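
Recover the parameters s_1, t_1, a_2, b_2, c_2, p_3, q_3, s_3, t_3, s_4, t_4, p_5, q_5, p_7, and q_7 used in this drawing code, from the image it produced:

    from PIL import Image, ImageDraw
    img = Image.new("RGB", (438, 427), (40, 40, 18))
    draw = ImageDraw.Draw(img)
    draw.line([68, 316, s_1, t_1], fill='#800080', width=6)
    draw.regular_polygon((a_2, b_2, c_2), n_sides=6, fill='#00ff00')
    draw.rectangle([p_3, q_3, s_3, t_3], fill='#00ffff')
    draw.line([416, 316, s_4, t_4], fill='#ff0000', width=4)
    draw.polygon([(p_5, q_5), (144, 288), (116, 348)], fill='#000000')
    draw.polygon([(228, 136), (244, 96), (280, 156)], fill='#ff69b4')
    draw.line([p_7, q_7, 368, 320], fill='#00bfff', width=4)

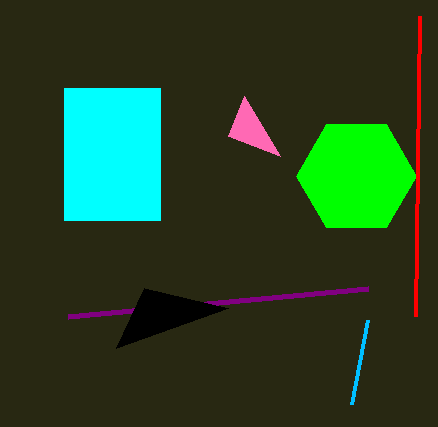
s_1 = 368, t_1 = 288, a_2 = 356, b_2 = 176, c_2 = 60, p_3 = 64, q_3 = 88, s_3 = 160, t_3 = 220, s_4 = 420, t_4 = 16, p_5 = 228, q_5 = 308, p_7 = 352, q_7 = 404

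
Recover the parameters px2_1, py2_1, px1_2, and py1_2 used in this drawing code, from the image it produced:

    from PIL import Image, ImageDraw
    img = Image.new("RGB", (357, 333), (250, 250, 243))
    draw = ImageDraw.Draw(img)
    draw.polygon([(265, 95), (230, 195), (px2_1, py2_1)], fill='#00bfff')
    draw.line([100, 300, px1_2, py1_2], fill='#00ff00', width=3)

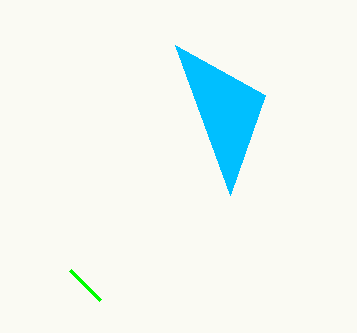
px2_1 = 175
py2_1 = 45
px1_2 = 70
py1_2 = 270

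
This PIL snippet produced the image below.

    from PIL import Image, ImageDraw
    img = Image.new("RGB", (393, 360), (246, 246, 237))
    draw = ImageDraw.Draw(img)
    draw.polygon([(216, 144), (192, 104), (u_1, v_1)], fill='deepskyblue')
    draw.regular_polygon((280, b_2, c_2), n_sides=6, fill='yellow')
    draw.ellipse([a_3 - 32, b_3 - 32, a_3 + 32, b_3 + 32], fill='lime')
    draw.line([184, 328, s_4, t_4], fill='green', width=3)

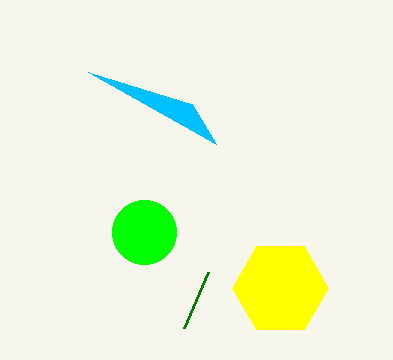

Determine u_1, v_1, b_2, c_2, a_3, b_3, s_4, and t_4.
u_1 = 88; v_1 = 72; b_2 = 288; c_2 = 48; a_3 = 144; b_3 = 232; s_4 = 208; t_4 = 272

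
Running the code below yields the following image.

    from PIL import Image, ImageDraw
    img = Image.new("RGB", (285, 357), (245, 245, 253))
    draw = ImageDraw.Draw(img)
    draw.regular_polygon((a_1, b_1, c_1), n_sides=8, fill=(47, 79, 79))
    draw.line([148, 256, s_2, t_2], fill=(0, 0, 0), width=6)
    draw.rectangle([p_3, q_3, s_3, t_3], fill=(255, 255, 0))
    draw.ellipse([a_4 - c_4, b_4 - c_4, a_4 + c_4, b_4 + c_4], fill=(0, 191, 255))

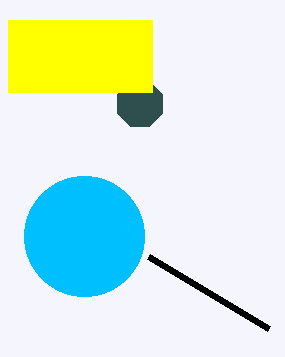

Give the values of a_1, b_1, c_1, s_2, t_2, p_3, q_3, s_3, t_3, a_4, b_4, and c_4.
a_1 = 140
b_1 = 104
c_1 = 24
s_2 = 268
t_2 = 328
p_3 = 8
q_3 = 20
s_3 = 152
t_3 = 92
a_4 = 84
b_4 = 236
c_4 = 60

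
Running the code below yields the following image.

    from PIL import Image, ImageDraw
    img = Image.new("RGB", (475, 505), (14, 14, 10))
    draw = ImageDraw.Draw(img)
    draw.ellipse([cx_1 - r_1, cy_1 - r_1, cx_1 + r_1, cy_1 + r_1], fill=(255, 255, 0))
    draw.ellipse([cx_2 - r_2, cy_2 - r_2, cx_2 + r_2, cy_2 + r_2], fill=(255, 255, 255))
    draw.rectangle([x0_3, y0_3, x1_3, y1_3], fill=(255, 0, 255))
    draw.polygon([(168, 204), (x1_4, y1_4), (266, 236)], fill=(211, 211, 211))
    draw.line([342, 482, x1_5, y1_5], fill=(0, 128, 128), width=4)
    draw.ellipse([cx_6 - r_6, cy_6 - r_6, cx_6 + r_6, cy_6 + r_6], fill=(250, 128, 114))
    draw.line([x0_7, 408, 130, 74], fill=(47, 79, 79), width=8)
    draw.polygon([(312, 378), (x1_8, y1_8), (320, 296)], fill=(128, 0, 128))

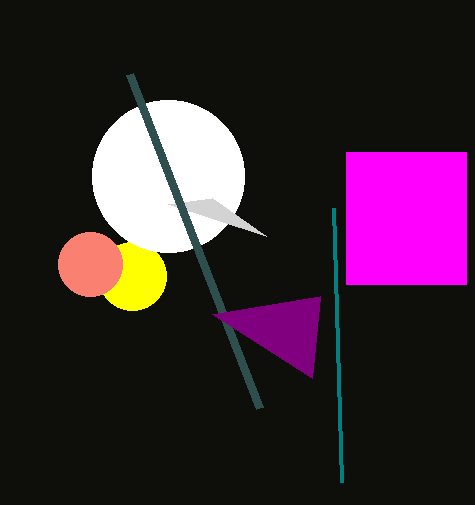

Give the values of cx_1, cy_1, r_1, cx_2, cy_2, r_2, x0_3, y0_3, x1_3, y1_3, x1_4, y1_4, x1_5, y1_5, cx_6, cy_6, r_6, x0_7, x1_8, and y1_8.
cx_1 = 132; cy_1 = 276; r_1 = 34; cx_2 = 168; cy_2 = 176; r_2 = 76; x0_3 = 346; y0_3 = 152; x1_3 = 466; y1_3 = 284; x1_4 = 212; y1_4 = 198; x1_5 = 334; y1_5 = 208; cx_6 = 90; cy_6 = 264; r_6 = 32; x0_7 = 260; x1_8 = 212; y1_8 = 314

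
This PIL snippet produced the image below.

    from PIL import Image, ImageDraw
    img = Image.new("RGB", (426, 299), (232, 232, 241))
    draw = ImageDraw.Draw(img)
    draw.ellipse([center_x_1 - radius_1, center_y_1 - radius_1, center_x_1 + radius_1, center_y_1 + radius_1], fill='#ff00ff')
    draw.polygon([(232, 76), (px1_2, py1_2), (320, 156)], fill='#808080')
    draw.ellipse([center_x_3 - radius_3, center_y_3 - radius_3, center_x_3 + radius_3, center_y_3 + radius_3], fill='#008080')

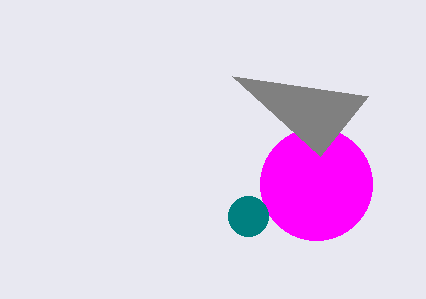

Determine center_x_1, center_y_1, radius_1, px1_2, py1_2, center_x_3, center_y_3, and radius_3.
center_x_1 = 316; center_y_1 = 184; radius_1 = 56; px1_2 = 368; py1_2 = 96; center_x_3 = 248; center_y_3 = 216; radius_3 = 20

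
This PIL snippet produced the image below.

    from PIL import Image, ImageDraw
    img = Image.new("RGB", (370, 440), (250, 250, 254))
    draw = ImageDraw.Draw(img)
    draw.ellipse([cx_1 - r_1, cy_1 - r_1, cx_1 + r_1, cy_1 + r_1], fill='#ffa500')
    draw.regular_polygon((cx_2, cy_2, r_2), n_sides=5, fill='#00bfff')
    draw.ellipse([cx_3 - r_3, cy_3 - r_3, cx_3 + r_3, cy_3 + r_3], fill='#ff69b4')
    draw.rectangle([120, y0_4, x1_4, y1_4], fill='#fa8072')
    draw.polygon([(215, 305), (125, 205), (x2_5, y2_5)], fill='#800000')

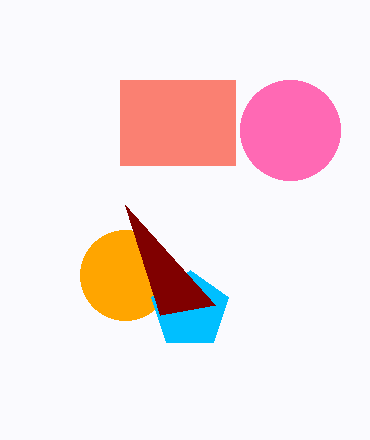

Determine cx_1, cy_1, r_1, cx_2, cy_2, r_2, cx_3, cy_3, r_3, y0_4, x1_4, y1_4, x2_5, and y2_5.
cx_1 = 125, cy_1 = 275, r_1 = 45, cx_2 = 190, cy_2 = 310, r_2 = 40, cx_3 = 290, cy_3 = 130, r_3 = 50, y0_4 = 80, x1_4 = 235, y1_4 = 165, x2_5 = 160, y2_5 = 315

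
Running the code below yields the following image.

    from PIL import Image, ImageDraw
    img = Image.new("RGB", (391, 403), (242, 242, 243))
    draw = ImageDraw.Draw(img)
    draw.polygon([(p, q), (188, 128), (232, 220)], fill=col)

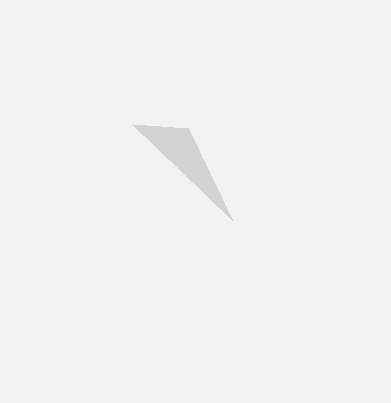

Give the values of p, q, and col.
p = 132
q = 124
col = 'lightgray'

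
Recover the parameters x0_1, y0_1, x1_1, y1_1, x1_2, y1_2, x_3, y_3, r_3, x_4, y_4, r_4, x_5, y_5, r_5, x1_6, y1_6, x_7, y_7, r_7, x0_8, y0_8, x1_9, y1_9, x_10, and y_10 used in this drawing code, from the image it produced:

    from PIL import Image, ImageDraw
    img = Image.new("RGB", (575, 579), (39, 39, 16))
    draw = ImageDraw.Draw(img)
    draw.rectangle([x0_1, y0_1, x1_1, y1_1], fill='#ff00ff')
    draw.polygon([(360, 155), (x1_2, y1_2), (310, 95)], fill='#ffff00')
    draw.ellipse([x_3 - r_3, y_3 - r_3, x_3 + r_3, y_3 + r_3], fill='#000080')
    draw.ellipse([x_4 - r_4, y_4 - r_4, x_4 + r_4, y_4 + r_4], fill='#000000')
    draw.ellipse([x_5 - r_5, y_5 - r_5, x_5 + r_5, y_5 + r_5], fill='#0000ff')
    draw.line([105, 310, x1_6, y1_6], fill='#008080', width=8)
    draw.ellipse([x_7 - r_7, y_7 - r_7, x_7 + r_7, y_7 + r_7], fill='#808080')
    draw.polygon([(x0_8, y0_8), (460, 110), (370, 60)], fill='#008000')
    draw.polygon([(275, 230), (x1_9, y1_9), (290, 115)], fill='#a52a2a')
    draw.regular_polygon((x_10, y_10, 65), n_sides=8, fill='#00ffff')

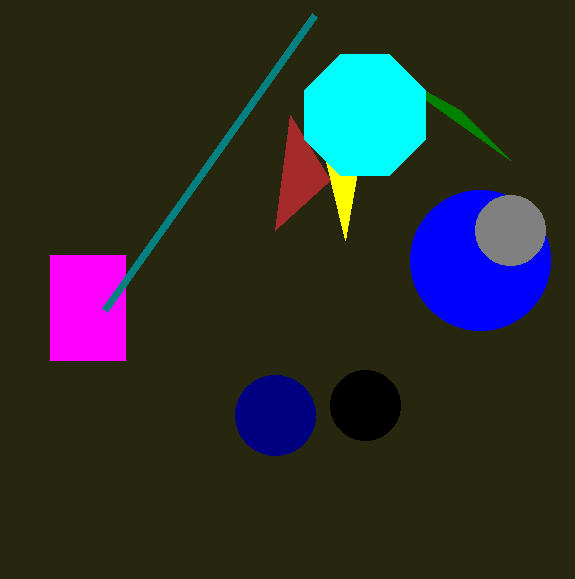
x0_1 = 50
y0_1 = 255
x1_1 = 125
y1_1 = 360
x1_2 = 345
y1_2 = 240
x_3 = 275
y_3 = 415
r_3 = 40
x_4 = 365
y_4 = 405
r_4 = 35
x_5 = 480
y_5 = 260
r_5 = 70
x1_6 = 315
y1_6 = 15
x_7 = 510
y_7 = 230
r_7 = 35
x0_8 = 510
y0_8 = 160
x1_9 = 330
y1_9 = 180
x_10 = 365
y_10 = 115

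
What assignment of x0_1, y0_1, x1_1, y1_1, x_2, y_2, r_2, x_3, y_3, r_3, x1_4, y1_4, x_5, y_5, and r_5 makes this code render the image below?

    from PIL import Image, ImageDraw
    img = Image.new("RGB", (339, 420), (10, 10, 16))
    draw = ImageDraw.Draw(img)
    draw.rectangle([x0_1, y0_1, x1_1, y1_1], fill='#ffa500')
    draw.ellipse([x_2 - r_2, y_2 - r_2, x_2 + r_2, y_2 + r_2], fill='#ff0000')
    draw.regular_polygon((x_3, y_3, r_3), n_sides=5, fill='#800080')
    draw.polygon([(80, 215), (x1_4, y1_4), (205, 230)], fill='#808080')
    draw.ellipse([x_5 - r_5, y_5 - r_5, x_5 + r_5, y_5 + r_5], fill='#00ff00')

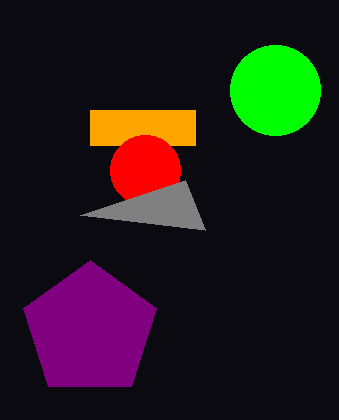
x0_1 = 90, y0_1 = 110, x1_1 = 195, y1_1 = 145, x_2 = 145, y_2 = 170, r_2 = 35, x_3 = 90, y_3 = 330, r_3 = 70, x1_4 = 185, y1_4 = 180, x_5 = 275, y_5 = 90, r_5 = 45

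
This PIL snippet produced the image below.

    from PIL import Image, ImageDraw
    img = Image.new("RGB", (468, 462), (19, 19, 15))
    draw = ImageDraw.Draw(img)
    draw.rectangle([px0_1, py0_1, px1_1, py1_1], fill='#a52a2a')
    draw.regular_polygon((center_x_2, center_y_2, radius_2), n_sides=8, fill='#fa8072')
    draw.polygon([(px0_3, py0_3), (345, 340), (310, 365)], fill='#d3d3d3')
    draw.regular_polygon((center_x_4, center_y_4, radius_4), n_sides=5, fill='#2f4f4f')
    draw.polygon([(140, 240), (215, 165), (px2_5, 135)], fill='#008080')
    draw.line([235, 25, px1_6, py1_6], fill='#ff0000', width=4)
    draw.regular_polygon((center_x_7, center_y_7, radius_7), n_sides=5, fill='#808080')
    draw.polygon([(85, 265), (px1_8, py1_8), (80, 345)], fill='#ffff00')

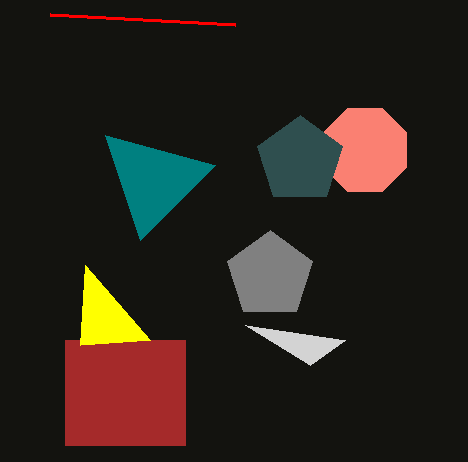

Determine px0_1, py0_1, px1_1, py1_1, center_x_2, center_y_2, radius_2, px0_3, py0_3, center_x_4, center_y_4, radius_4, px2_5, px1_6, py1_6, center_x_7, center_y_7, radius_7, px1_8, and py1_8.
px0_1 = 65; py0_1 = 340; px1_1 = 185; py1_1 = 445; center_x_2 = 365; center_y_2 = 150; radius_2 = 45; px0_3 = 245; py0_3 = 325; center_x_4 = 300; center_y_4 = 160; radius_4 = 45; px2_5 = 105; px1_6 = 50; py1_6 = 15; center_x_7 = 270; center_y_7 = 275; radius_7 = 45; px1_8 = 150; py1_8 = 340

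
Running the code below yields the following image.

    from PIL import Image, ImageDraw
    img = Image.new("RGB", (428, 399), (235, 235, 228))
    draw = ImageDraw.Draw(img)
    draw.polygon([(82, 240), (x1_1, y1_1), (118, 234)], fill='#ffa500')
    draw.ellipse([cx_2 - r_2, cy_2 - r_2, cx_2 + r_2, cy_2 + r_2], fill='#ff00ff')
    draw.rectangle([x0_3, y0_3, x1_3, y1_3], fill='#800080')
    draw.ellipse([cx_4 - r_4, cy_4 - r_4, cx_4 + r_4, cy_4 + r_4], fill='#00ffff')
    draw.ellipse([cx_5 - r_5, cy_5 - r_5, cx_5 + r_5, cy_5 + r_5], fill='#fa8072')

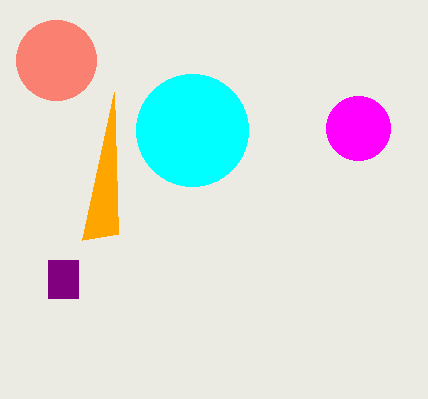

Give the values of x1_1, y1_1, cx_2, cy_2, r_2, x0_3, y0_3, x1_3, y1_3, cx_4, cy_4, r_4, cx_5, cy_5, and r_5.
x1_1 = 114, y1_1 = 92, cx_2 = 358, cy_2 = 128, r_2 = 32, x0_3 = 48, y0_3 = 260, x1_3 = 78, y1_3 = 298, cx_4 = 192, cy_4 = 130, r_4 = 56, cx_5 = 56, cy_5 = 60, r_5 = 40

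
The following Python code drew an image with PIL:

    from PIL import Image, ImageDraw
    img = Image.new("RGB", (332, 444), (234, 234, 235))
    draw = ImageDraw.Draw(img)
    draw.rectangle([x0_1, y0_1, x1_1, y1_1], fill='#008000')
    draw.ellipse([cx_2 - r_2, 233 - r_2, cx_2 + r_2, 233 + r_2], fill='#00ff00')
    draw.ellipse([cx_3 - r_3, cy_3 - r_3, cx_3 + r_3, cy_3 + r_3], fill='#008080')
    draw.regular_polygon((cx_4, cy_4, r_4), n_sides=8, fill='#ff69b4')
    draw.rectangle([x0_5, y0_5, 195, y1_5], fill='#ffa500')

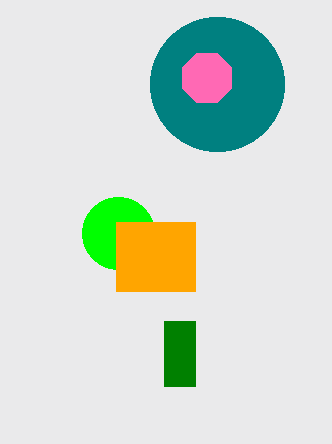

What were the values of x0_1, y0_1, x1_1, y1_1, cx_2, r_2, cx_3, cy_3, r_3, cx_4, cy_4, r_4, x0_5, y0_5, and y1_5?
x0_1 = 164
y0_1 = 321
x1_1 = 195
y1_1 = 386
cx_2 = 118
r_2 = 36
cx_3 = 217
cy_3 = 84
r_3 = 67
cx_4 = 207
cy_4 = 78
r_4 = 27
x0_5 = 116
y0_5 = 222
y1_5 = 291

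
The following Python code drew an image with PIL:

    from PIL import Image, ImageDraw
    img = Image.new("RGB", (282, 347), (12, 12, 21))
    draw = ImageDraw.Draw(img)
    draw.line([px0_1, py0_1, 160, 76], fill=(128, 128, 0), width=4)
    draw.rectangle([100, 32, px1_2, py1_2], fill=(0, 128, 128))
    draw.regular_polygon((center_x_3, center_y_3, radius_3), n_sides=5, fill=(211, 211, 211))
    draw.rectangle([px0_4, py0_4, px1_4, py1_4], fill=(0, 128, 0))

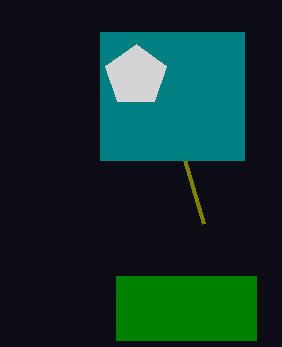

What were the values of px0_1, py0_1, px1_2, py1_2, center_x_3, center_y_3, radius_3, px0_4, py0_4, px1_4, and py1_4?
px0_1 = 204
py0_1 = 224
px1_2 = 244
py1_2 = 160
center_x_3 = 136
center_y_3 = 76
radius_3 = 32
px0_4 = 116
py0_4 = 276
px1_4 = 256
py1_4 = 340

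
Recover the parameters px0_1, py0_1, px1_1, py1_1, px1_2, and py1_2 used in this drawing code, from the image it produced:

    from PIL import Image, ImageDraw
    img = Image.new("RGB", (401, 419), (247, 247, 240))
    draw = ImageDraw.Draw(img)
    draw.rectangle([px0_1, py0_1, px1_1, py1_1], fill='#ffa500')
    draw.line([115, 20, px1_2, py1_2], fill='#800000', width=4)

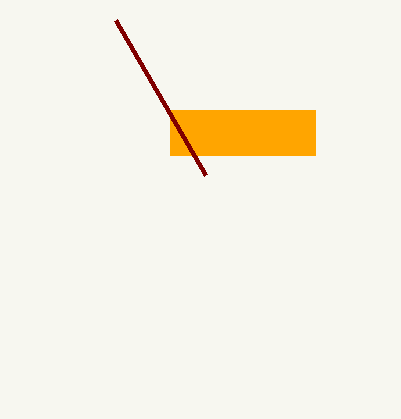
px0_1 = 170
py0_1 = 110
px1_1 = 315
py1_1 = 155
px1_2 = 205
py1_2 = 175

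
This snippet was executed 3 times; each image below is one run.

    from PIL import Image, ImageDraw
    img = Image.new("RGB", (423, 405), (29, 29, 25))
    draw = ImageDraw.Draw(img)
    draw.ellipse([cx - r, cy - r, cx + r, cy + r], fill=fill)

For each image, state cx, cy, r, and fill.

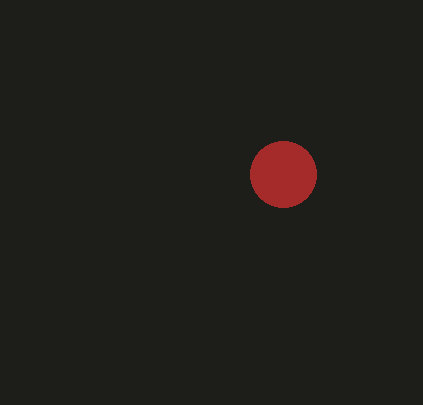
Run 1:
cx = 283; cy = 174; r = 33; fill = 'brown'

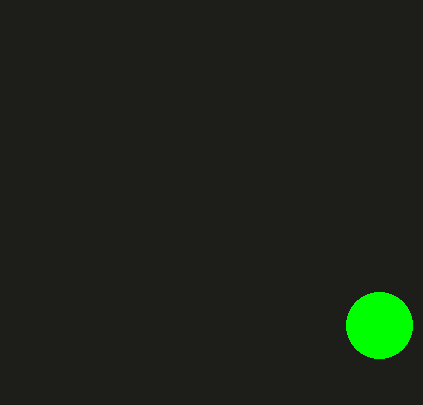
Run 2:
cx = 379, cy = 325, r = 33, fill = 'lime'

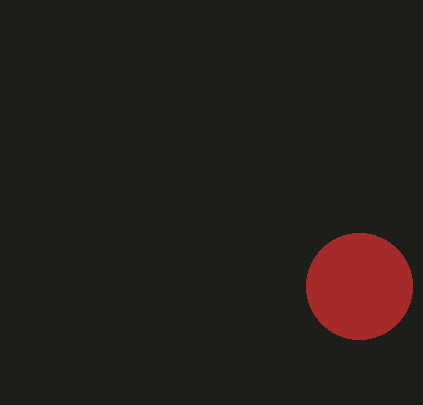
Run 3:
cx = 359
cy = 286
r = 53
fill = 'brown'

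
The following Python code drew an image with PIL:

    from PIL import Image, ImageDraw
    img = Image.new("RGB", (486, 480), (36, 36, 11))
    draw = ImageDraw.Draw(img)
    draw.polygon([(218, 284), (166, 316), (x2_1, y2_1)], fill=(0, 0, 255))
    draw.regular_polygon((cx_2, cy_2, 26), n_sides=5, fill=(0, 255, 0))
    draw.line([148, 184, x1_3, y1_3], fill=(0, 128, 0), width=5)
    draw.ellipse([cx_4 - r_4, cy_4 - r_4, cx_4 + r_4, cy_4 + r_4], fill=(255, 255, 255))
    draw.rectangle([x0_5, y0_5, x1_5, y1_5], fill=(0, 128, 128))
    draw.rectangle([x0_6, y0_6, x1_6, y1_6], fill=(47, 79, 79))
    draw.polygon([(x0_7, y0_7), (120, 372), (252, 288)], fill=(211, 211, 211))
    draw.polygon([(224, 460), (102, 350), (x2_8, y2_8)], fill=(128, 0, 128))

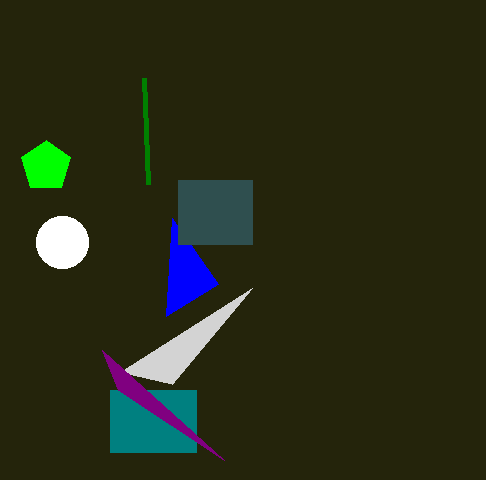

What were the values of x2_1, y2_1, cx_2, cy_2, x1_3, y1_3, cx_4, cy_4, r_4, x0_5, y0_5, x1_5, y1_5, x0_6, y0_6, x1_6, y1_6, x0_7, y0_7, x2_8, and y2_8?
x2_1 = 172
y2_1 = 218
cx_2 = 46
cy_2 = 166
x1_3 = 144
y1_3 = 78
cx_4 = 62
cy_4 = 242
r_4 = 26
x0_5 = 110
y0_5 = 390
x1_5 = 196
y1_5 = 452
x0_6 = 178
y0_6 = 180
x1_6 = 252
y1_6 = 244
x0_7 = 172
y0_7 = 384
x2_8 = 118
y2_8 = 390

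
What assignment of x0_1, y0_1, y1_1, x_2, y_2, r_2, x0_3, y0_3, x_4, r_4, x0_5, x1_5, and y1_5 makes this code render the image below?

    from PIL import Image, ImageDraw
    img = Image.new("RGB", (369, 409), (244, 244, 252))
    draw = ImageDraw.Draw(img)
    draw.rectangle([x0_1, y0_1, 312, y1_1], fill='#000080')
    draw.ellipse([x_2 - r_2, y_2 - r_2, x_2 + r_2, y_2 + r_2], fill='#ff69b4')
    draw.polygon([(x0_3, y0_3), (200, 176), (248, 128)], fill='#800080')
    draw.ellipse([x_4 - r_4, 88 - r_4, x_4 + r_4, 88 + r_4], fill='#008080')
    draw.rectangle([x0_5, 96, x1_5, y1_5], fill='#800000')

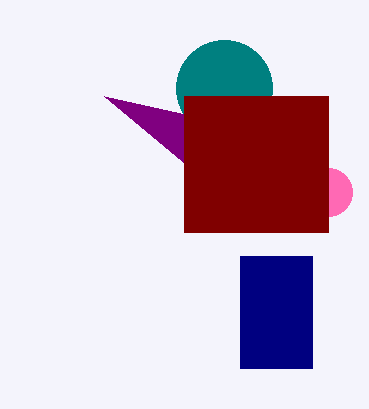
x0_1 = 240; y0_1 = 256; y1_1 = 368; x_2 = 328; y_2 = 192; r_2 = 24; x0_3 = 104; y0_3 = 96; x_4 = 224; r_4 = 48; x0_5 = 184; x1_5 = 328; y1_5 = 232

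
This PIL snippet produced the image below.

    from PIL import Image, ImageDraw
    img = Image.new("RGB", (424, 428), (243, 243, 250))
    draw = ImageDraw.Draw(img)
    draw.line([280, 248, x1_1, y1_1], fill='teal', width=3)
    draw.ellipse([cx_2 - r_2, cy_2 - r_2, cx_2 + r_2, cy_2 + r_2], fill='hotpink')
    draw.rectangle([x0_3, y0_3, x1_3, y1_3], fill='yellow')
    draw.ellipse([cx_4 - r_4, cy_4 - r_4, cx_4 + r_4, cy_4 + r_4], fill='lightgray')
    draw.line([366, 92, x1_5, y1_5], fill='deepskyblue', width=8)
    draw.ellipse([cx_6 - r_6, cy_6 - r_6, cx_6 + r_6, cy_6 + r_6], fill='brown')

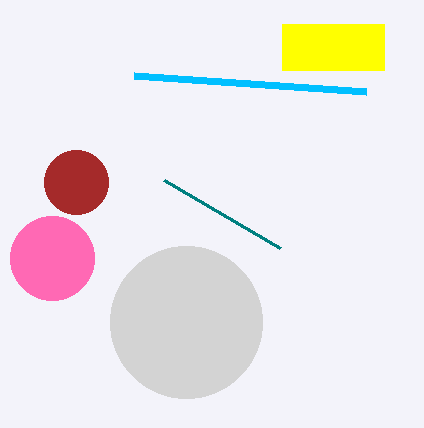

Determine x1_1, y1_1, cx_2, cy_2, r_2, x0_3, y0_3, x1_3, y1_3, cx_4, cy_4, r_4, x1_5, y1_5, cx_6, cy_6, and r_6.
x1_1 = 164, y1_1 = 180, cx_2 = 52, cy_2 = 258, r_2 = 42, x0_3 = 282, y0_3 = 24, x1_3 = 384, y1_3 = 70, cx_4 = 186, cy_4 = 322, r_4 = 76, x1_5 = 134, y1_5 = 76, cx_6 = 76, cy_6 = 182, r_6 = 32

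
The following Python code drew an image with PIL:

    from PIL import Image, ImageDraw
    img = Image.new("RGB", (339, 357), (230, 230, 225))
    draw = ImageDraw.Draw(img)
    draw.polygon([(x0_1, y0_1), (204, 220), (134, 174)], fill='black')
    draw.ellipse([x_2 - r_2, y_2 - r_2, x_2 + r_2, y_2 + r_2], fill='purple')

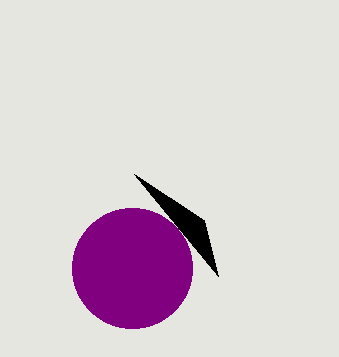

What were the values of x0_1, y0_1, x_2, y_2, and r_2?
x0_1 = 218; y0_1 = 276; x_2 = 132; y_2 = 268; r_2 = 60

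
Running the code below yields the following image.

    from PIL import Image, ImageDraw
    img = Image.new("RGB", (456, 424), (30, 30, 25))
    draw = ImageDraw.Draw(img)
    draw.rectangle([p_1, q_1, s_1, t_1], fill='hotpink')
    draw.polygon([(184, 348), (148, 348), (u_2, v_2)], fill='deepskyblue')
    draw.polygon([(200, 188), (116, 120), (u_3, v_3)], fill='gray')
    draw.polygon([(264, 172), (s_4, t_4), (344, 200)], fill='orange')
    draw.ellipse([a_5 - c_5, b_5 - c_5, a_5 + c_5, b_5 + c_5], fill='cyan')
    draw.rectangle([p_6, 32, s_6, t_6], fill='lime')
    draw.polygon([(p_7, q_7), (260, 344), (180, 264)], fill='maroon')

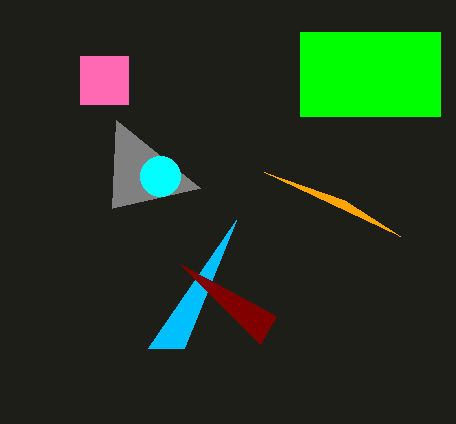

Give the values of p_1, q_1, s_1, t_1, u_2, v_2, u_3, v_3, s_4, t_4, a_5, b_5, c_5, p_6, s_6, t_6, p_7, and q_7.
p_1 = 80
q_1 = 56
s_1 = 128
t_1 = 104
u_2 = 236
v_2 = 220
u_3 = 112
v_3 = 208
s_4 = 400
t_4 = 236
a_5 = 160
b_5 = 176
c_5 = 20
p_6 = 300
s_6 = 440
t_6 = 116
p_7 = 276
q_7 = 316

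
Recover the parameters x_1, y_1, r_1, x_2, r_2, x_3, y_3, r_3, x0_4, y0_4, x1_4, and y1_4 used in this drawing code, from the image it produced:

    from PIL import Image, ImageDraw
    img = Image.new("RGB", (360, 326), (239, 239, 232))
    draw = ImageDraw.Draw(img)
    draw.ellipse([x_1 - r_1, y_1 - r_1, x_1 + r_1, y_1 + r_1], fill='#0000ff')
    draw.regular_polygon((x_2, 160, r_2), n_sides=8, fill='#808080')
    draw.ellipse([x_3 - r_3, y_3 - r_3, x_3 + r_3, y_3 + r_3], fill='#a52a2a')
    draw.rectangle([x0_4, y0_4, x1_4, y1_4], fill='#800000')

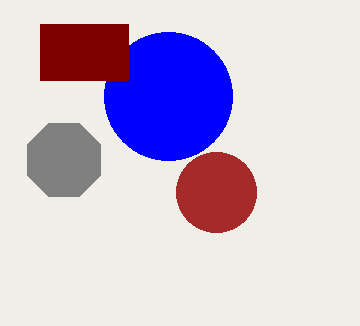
x_1 = 168, y_1 = 96, r_1 = 64, x_2 = 64, r_2 = 40, x_3 = 216, y_3 = 192, r_3 = 40, x0_4 = 40, y0_4 = 24, x1_4 = 128, y1_4 = 80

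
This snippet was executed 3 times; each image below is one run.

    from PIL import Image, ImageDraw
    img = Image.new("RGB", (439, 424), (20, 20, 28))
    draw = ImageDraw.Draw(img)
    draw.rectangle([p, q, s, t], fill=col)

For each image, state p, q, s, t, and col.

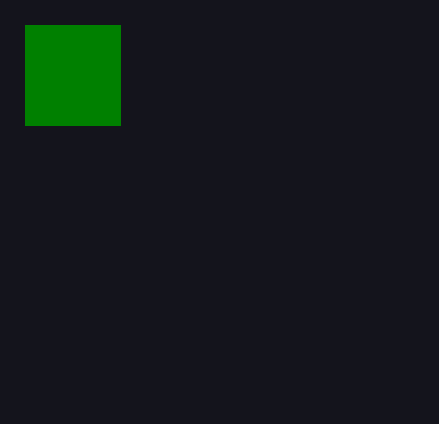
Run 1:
p = 25; q = 25; s = 120; t = 125; col = 'green'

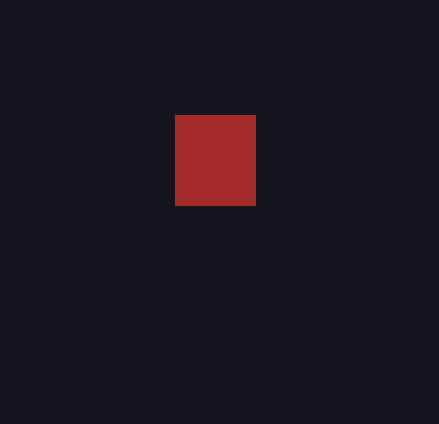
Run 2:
p = 175; q = 115; s = 255; t = 205; col = 'brown'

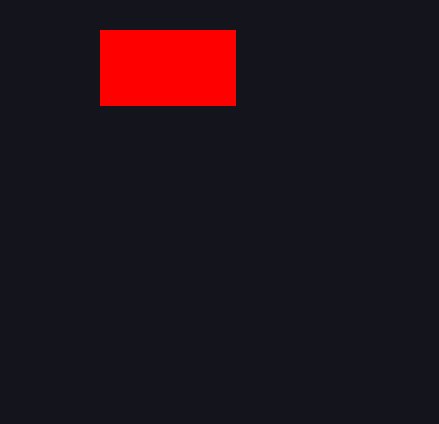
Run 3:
p = 100
q = 30
s = 235
t = 105
col = 'red'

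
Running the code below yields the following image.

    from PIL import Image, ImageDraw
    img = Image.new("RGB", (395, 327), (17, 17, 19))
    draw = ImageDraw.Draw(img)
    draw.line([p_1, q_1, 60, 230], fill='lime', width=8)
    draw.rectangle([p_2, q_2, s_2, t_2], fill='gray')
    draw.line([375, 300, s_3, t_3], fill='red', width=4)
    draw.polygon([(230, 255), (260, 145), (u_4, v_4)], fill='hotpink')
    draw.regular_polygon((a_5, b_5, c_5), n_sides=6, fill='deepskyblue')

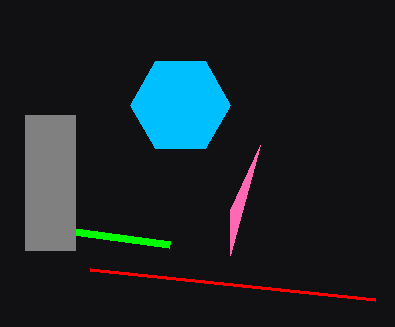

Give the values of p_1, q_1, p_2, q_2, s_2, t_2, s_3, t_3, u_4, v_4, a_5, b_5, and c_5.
p_1 = 170
q_1 = 245
p_2 = 25
q_2 = 115
s_2 = 75
t_2 = 250
s_3 = 90
t_3 = 270
u_4 = 230
v_4 = 210
a_5 = 180
b_5 = 105
c_5 = 50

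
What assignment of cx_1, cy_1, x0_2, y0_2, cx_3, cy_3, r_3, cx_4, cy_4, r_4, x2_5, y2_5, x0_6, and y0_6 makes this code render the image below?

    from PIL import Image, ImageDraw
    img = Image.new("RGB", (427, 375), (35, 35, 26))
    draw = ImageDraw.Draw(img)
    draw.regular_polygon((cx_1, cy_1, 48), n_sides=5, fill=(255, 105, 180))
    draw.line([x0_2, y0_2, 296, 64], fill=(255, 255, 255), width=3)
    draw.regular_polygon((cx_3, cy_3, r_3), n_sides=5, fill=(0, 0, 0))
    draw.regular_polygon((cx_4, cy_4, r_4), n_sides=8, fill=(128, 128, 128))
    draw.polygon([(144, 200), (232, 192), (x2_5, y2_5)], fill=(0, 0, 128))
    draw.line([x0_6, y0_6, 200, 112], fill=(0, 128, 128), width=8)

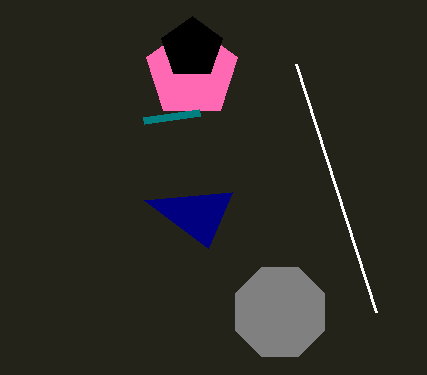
cx_1 = 192; cy_1 = 72; x0_2 = 376; y0_2 = 312; cx_3 = 192; cy_3 = 48; r_3 = 32; cx_4 = 280; cy_4 = 312; r_4 = 48; x2_5 = 208; y2_5 = 248; x0_6 = 144; y0_6 = 120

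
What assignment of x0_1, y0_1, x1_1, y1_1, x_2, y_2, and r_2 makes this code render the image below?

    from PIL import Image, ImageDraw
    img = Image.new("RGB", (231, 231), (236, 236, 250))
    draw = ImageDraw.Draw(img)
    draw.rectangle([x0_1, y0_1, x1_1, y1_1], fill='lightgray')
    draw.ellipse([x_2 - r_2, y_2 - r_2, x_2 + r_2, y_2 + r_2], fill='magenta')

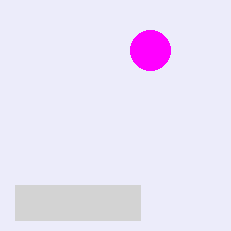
x0_1 = 15, y0_1 = 185, x1_1 = 140, y1_1 = 220, x_2 = 150, y_2 = 50, r_2 = 20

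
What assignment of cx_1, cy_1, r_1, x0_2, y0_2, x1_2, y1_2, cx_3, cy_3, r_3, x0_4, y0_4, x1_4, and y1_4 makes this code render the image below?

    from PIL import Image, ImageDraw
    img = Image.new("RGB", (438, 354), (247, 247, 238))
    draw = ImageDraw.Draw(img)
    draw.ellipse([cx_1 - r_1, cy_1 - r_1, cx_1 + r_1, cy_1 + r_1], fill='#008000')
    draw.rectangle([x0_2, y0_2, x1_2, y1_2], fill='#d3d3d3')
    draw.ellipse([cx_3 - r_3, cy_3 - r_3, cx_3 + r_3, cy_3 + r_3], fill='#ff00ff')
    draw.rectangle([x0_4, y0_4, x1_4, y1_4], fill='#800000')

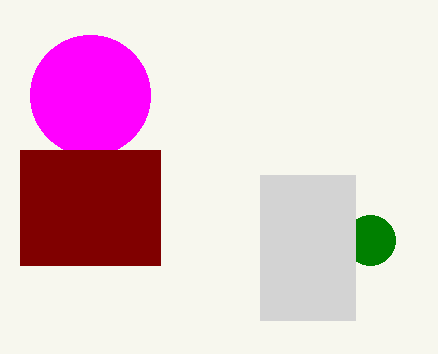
cx_1 = 370; cy_1 = 240; r_1 = 25; x0_2 = 260; y0_2 = 175; x1_2 = 355; y1_2 = 320; cx_3 = 90; cy_3 = 95; r_3 = 60; x0_4 = 20; y0_4 = 150; x1_4 = 160; y1_4 = 265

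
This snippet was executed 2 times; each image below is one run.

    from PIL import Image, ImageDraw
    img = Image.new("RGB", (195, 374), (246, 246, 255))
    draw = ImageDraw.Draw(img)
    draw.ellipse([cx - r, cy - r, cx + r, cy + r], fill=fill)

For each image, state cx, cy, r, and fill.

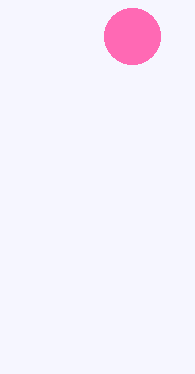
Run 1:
cx = 132
cy = 36
r = 28
fill = 'hotpink'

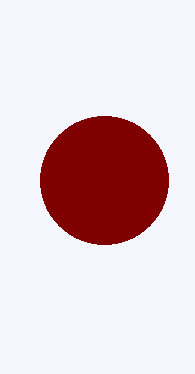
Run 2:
cx = 104, cy = 180, r = 64, fill = 'maroon'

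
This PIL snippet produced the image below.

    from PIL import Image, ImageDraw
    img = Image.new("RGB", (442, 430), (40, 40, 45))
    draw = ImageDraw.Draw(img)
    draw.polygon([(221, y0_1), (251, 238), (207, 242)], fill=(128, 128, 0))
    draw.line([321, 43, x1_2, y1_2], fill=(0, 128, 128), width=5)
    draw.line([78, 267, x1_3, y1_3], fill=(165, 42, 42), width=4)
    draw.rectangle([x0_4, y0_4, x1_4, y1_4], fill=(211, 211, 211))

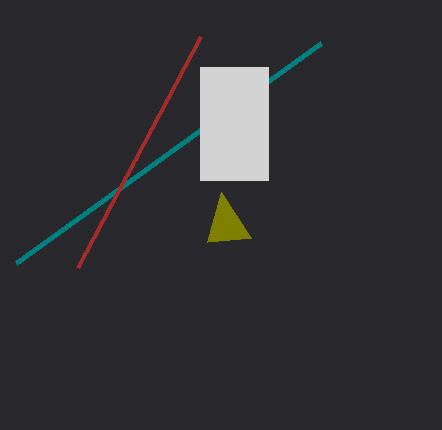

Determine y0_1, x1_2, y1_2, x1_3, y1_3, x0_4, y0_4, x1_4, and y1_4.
y0_1 = 192, x1_2 = 16, y1_2 = 263, x1_3 = 201, y1_3 = 36, x0_4 = 200, y0_4 = 67, x1_4 = 268, y1_4 = 180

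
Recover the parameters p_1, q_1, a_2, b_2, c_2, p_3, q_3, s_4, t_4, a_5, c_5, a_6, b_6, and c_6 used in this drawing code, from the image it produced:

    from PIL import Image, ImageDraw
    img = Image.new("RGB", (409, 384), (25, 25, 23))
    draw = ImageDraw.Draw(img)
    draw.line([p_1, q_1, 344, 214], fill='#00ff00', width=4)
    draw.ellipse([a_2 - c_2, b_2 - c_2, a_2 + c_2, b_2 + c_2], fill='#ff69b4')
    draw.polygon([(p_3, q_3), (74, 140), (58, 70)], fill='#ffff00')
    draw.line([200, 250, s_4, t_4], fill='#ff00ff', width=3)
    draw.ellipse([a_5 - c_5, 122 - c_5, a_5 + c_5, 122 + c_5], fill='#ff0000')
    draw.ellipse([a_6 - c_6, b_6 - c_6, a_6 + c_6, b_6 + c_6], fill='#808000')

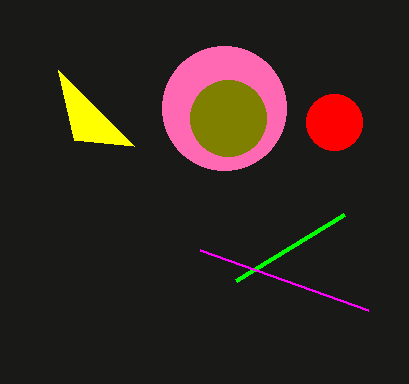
p_1 = 236
q_1 = 280
a_2 = 224
b_2 = 108
c_2 = 62
p_3 = 134
q_3 = 146
s_4 = 368
t_4 = 310
a_5 = 334
c_5 = 28
a_6 = 228
b_6 = 118
c_6 = 38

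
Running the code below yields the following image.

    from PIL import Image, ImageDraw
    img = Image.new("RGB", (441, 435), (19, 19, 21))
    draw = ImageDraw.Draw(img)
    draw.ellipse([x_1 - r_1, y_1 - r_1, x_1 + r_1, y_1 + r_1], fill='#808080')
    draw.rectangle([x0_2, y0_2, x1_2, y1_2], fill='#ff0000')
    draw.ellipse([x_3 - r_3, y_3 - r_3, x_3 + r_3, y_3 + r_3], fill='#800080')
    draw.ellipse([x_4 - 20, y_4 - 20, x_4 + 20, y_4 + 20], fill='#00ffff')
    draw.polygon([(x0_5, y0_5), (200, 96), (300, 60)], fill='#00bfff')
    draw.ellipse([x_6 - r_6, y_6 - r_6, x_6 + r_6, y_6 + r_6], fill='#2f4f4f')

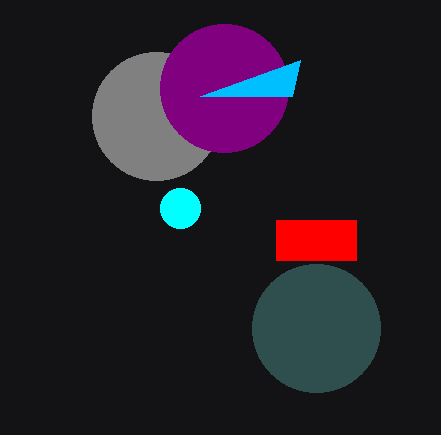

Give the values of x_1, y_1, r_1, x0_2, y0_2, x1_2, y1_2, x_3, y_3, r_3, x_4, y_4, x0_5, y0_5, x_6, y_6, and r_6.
x_1 = 156
y_1 = 116
r_1 = 64
x0_2 = 276
y0_2 = 220
x1_2 = 356
y1_2 = 260
x_3 = 224
y_3 = 88
r_3 = 64
x_4 = 180
y_4 = 208
x0_5 = 292
y0_5 = 96
x_6 = 316
y_6 = 328
r_6 = 64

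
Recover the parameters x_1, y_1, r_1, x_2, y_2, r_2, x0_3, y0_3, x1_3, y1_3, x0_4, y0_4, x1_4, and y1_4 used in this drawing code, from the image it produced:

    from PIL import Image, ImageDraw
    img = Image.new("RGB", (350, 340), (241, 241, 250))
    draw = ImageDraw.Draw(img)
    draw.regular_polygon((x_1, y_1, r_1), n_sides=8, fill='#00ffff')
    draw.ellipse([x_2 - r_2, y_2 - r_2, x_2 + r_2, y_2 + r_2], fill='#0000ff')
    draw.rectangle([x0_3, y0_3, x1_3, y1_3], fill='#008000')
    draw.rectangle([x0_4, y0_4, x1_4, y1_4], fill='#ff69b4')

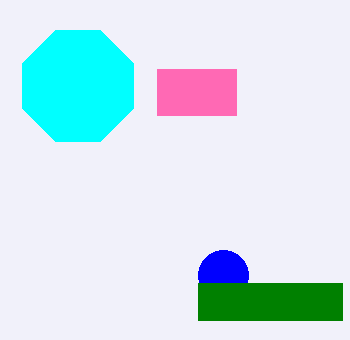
x_1 = 78, y_1 = 86, r_1 = 60, x_2 = 223, y_2 = 275, r_2 = 25, x0_3 = 198, y0_3 = 283, x1_3 = 342, y1_3 = 320, x0_4 = 157, y0_4 = 69, x1_4 = 236, y1_4 = 115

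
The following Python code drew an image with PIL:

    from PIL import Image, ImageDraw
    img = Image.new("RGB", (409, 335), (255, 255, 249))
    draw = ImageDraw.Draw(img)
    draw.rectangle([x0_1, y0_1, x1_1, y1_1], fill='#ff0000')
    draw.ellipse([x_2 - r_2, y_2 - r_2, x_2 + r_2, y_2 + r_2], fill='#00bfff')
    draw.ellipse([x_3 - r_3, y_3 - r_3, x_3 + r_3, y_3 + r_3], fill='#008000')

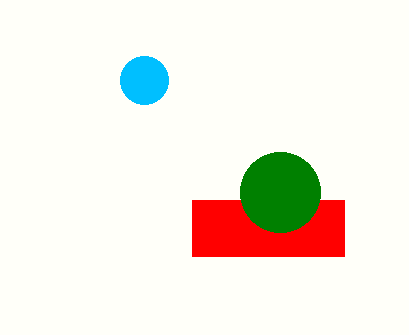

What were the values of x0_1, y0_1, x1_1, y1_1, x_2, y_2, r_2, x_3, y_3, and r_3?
x0_1 = 192; y0_1 = 200; x1_1 = 344; y1_1 = 256; x_2 = 144; y_2 = 80; r_2 = 24; x_3 = 280; y_3 = 192; r_3 = 40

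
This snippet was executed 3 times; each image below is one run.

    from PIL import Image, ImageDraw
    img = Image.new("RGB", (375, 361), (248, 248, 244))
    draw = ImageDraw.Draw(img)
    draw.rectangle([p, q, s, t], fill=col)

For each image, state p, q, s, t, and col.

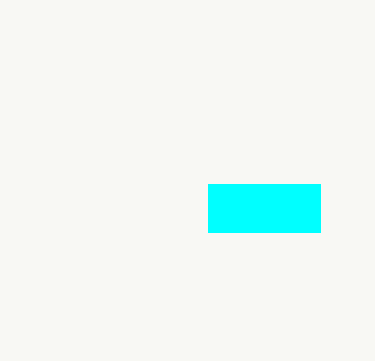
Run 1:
p = 208
q = 184
s = 320
t = 232
col = 'cyan'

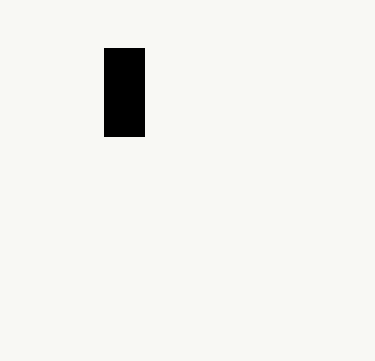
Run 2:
p = 104, q = 48, s = 144, t = 136, col = 'black'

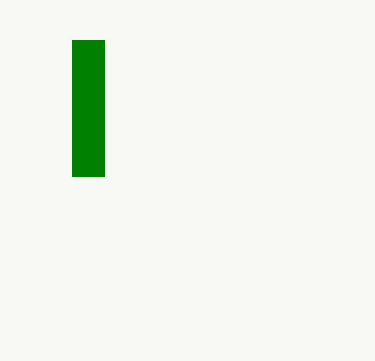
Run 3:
p = 72, q = 40, s = 104, t = 176, col = 'green'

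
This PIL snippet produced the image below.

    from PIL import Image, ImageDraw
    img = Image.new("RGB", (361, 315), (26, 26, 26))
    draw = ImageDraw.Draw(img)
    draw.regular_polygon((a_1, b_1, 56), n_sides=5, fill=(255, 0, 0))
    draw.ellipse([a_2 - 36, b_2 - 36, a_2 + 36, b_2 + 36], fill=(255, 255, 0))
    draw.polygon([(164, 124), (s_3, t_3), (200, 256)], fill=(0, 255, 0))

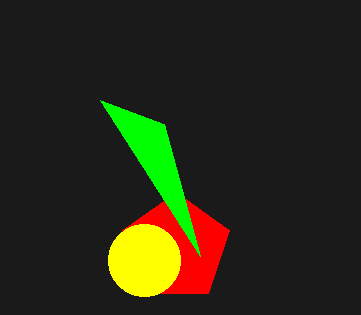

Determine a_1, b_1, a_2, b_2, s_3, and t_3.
a_1 = 176
b_1 = 248
a_2 = 144
b_2 = 260
s_3 = 100
t_3 = 100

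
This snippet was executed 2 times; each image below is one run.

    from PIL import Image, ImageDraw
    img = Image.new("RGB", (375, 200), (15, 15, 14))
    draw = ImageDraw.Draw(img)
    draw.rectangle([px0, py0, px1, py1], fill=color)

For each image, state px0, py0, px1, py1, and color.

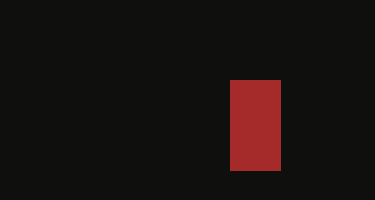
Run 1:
px0 = 230; py0 = 80; px1 = 280; py1 = 170; color = 'brown'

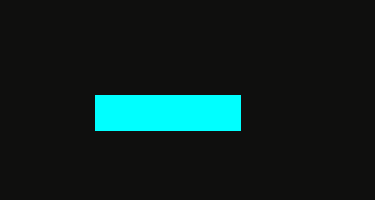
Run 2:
px0 = 95
py0 = 95
px1 = 240
py1 = 130
color = 'cyan'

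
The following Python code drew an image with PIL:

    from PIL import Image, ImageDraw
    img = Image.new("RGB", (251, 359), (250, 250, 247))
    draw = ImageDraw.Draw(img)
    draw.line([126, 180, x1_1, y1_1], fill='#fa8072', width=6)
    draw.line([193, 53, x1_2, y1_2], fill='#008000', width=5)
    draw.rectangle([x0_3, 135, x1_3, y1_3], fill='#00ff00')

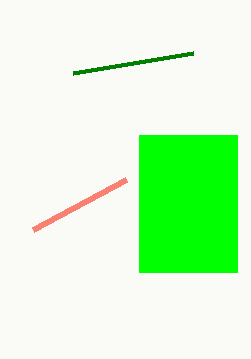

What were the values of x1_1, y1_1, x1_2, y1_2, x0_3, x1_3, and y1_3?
x1_1 = 33; y1_1 = 230; x1_2 = 73; y1_2 = 73; x0_3 = 139; x1_3 = 237; y1_3 = 272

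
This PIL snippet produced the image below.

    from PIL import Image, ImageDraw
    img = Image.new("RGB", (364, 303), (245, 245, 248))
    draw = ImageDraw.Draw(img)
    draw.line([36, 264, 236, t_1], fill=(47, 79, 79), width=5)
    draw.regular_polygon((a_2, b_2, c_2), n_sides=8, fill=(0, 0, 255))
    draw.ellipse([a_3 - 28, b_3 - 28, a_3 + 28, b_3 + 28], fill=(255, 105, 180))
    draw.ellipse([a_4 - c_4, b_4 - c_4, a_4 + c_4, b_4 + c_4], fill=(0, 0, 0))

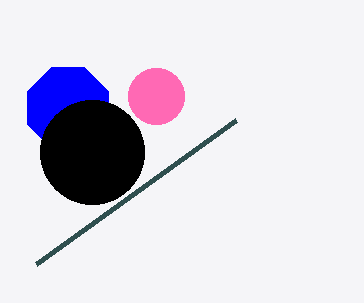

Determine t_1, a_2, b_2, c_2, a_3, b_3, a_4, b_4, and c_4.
t_1 = 120
a_2 = 68
b_2 = 108
c_2 = 44
a_3 = 156
b_3 = 96
a_4 = 92
b_4 = 152
c_4 = 52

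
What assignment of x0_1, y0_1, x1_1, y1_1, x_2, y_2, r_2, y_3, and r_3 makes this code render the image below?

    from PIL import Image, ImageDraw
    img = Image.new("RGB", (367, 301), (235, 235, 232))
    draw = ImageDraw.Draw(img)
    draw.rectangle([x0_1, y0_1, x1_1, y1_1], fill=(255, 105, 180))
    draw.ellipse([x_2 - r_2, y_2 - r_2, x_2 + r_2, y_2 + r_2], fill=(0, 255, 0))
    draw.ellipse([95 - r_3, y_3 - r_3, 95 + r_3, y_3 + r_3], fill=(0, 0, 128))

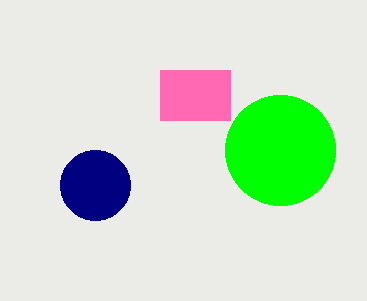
x0_1 = 160; y0_1 = 70; x1_1 = 230; y1_1 = 120; x_2 = 280; y_2 = 150; r_2 = 55; y_3 = 185; r_3 = 35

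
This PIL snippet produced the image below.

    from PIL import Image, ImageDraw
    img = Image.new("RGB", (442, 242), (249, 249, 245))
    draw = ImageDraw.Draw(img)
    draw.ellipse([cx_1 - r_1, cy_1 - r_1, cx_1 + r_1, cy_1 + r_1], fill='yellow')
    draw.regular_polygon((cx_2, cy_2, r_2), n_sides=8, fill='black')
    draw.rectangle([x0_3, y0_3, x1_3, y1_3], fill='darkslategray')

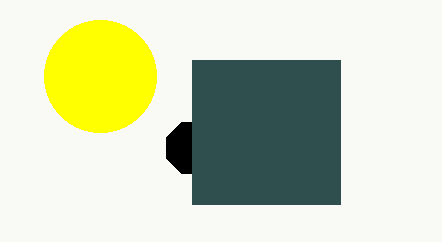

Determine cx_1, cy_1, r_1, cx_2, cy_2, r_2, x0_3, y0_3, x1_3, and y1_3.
cx_1 = 100
cy_1 = 76
r_1 = 56
cx_2 = 192
cy_2 = 148
r_2 = 28
x0_3 = 192
y0_3 = 60
x1_3 = 340
y1_3 = 204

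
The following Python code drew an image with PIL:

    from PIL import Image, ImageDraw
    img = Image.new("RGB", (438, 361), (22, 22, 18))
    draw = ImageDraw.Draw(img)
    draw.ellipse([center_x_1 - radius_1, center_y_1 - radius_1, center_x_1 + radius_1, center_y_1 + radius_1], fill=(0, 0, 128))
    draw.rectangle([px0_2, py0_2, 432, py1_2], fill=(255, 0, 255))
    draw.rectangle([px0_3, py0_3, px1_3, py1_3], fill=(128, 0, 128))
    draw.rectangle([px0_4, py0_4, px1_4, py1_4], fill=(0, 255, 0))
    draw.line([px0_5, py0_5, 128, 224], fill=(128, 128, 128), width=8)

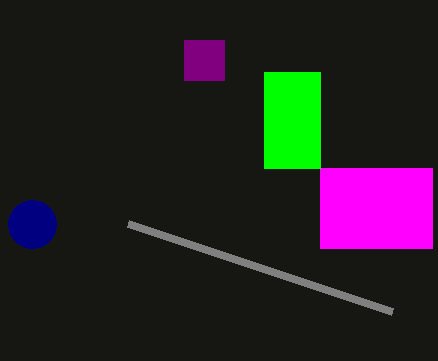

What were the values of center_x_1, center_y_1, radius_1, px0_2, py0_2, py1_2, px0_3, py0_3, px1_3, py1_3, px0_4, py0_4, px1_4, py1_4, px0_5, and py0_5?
center_x_1 = 32; center_y_1 = 224; radius_1 = 24; px0_2 = 320; py0_2 = 168; py1_2 = 248; px0_3 = 184; py0_3 = 40; px1_3 = 224; py1_3 = 80; px0_4 = 264; py0_4 = 72; px1_4 = 320; py1_4 = 168; px0_5 = 392; py0_5 = 312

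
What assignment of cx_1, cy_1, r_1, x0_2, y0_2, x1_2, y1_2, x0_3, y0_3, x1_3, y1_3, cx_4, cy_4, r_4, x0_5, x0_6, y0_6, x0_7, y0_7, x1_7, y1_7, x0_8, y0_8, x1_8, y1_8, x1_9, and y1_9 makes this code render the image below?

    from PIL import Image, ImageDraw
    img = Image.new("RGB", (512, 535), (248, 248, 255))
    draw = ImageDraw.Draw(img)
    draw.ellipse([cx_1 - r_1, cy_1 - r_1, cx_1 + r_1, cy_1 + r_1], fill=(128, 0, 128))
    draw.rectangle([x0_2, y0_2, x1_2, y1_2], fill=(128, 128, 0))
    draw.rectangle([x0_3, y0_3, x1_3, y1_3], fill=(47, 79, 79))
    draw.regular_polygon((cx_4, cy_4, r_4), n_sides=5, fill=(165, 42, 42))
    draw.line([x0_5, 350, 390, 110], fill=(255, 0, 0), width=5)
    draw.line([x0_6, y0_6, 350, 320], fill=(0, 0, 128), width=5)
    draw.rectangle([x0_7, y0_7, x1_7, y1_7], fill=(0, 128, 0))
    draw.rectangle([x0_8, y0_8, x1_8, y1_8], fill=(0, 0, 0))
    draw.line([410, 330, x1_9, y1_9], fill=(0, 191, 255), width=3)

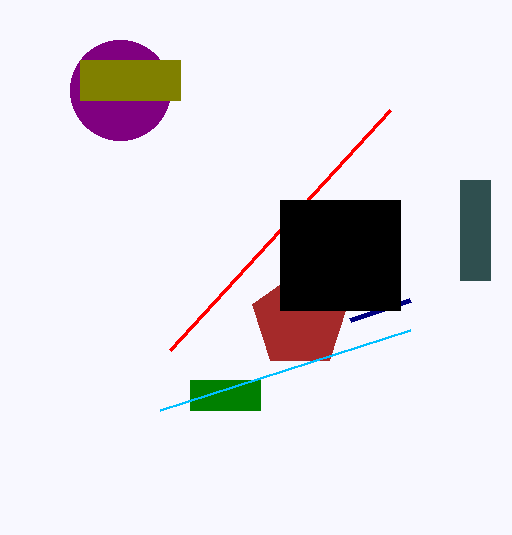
cx_1 = 120, cy_1 = 90, r_1 = 50, x0_2 = 80, y0_2 = 60, x1_2 = 180, y1_2 = 100, x0_3 = 460, y0_3 = 180, x1_3 = 490, y1_3 = 280, cx_4 = 300, cy_4 = 320, r_4 = 50, x0_5 = 170, x0_6 = 410, y0_6 = 300, x0_7 = 190, y0_7 = 380, x1_7 = 260, y1_7 = 410, x0_8 = 280, y0_8 = 200, x1_8 = 400, y1_8 = 310, x1_9 = 160, y1_9 = 410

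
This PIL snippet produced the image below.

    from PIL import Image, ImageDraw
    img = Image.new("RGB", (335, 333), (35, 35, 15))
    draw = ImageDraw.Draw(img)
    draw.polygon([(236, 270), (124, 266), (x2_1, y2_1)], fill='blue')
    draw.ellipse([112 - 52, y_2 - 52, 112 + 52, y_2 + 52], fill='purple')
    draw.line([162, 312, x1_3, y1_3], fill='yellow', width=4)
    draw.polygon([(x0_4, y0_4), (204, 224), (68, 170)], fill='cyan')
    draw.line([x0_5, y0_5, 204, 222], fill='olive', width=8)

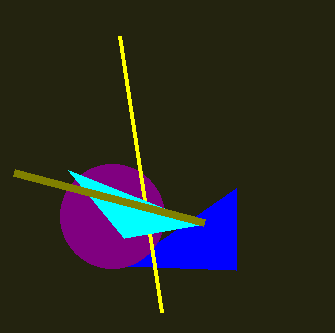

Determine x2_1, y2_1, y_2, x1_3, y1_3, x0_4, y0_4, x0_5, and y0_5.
x2_1 = 236; y2_1 = 188; y_2 = 216; x1_3 = 120; y1_3 = 36; x0_4 = 124; y0_4 = 238; x0_5 = 14; y0_5 = 172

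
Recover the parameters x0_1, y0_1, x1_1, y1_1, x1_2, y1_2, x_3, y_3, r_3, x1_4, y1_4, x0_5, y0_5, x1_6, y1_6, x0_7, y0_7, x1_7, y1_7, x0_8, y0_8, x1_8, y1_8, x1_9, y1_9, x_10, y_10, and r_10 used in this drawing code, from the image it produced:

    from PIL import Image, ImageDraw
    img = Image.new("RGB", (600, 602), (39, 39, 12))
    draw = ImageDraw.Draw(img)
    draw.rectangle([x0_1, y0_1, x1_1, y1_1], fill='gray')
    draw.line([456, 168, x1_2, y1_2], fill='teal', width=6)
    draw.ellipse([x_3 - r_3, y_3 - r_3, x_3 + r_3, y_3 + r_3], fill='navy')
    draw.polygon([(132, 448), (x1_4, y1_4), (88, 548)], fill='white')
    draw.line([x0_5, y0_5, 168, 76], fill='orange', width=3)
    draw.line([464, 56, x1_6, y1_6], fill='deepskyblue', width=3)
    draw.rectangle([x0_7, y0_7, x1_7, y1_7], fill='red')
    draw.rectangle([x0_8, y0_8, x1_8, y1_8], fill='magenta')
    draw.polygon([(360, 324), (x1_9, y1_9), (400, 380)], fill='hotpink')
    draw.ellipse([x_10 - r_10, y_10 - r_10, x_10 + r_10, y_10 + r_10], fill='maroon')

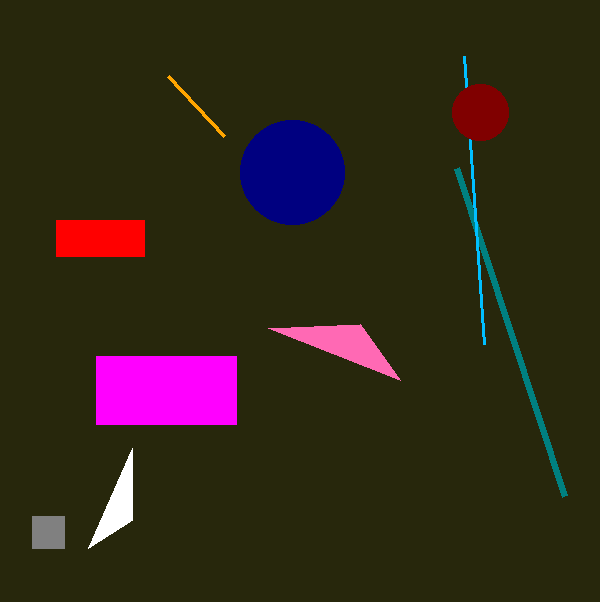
x0_1 = 32, y0_1 = 516, x1_1 = 64, y1_1 = 548, x1_2 = 564, y1_2 = 496, x_3 = 292, y_3 = 172, r_3 = 52, x1_4 = 132, y1_4 = 520, x0_5 = 224, y0_5 = 136, x1_6 = 484, y1_6 = 344, x0_7 = 56, y0_7 = 220, x1_7 = 144, y1_7 = 256, x0_8 = 96, y0_8 = 356, x1_8 = 236, y1_8 = 424, x1_9 = 268, y1_9 = 328, x_10 = 480, y_10 = 112, r_10 = 28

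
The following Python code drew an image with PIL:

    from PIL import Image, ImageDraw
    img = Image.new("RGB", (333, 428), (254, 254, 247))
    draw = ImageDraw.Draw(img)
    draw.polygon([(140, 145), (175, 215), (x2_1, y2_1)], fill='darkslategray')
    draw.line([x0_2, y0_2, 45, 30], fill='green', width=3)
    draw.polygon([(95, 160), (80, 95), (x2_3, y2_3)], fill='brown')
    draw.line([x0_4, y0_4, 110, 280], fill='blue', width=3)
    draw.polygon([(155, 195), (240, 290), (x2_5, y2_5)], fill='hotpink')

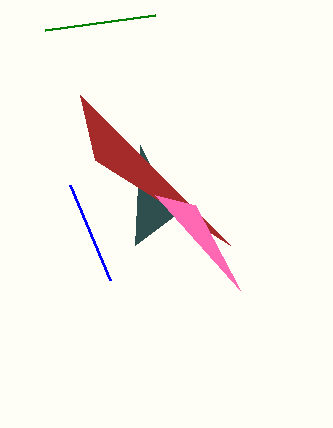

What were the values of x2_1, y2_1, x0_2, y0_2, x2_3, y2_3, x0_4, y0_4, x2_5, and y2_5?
x2_1 = 135, y2_1 = 245, x0_2 = 155, y0_2 = 15, x2_3 = 230, y2_3 = 245, x0_4 = 70, y0_4 = 185, x2_5 = 195, y2_5 = 205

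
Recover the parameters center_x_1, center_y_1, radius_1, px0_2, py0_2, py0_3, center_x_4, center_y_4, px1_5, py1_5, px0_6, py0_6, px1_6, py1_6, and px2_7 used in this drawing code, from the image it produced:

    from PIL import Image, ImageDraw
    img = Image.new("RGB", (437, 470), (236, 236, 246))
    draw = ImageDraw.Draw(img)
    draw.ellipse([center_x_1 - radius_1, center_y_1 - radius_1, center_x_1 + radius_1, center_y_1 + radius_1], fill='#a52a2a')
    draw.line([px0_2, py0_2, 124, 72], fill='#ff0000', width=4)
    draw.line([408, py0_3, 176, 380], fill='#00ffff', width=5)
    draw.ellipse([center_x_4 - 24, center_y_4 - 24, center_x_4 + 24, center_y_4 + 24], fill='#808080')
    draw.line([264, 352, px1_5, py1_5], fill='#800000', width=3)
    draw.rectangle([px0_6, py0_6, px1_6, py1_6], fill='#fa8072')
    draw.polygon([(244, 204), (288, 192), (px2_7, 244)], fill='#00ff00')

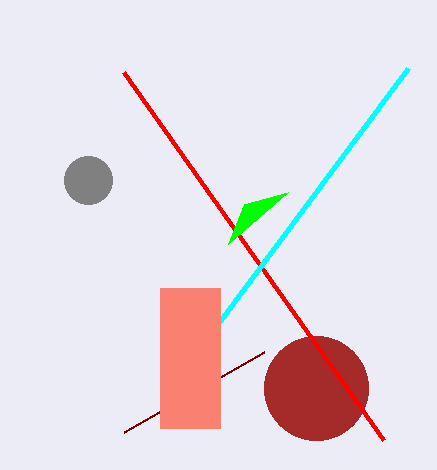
center_x_1 = 316; center_y_1 = 388; radius_1 = 52; px0_2 = 384; py0_2 = 440; py0_3 = 68; center_x_4 = 88; center_y_4 = 180; px1_5 = 124; py1_5 = 432; px0_6 = 160; py0_6 = 288; px1_6 = 220; py1_6 = 428; px2_7 = 228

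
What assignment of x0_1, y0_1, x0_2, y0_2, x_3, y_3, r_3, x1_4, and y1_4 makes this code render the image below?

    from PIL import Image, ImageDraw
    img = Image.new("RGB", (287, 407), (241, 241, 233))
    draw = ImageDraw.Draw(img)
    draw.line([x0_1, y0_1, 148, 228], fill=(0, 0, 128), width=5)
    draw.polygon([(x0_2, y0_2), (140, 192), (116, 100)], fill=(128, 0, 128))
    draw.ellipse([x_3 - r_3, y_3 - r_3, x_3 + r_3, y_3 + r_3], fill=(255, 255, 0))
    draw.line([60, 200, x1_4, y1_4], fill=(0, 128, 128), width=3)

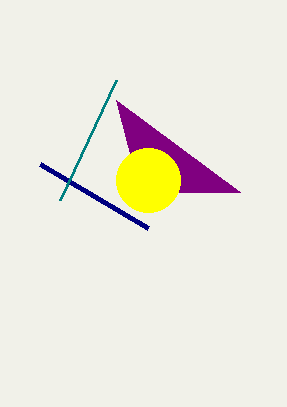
x0_1 = 40, y0_1 = 164, x0_2 = 240, y0_2 = 192, x_3 = 148, y_3 = 180, r_3 = 32, x1_4 = 116, y1_4 = 80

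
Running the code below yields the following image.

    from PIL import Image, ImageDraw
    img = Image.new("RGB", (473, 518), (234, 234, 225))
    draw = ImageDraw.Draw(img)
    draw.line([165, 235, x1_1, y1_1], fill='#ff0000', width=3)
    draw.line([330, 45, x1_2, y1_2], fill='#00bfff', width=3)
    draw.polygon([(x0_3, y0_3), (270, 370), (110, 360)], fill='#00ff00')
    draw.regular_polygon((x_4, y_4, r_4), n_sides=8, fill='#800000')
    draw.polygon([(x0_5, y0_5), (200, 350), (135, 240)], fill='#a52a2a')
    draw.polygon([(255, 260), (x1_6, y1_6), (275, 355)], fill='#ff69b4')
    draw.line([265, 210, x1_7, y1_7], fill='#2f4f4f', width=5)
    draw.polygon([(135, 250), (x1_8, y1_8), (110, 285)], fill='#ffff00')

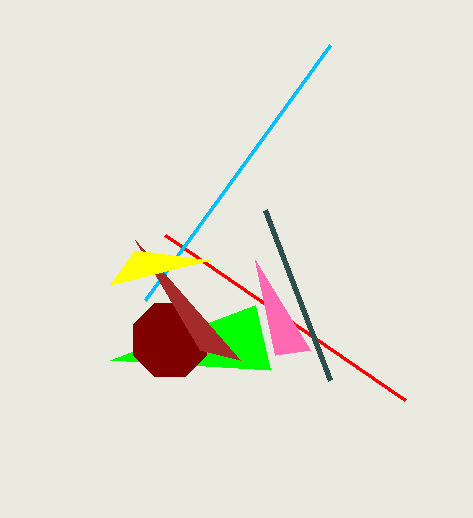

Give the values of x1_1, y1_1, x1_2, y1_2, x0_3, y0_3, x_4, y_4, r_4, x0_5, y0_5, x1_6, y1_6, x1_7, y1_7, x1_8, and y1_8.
x1_1 = 405; y1_1 = 400; x1_2 = 145; y1_2 = 300; x0_3 = 255; y0_3 = 305; x_4 = 170; y_4 = 340; r_4 = 40; x0_5 = 240; y0_5 = 360; x1_6 = 310; y1_6 = 350; x1_7 = 330; y1_7 = 380; x1_8 = 210; y1_8 = 260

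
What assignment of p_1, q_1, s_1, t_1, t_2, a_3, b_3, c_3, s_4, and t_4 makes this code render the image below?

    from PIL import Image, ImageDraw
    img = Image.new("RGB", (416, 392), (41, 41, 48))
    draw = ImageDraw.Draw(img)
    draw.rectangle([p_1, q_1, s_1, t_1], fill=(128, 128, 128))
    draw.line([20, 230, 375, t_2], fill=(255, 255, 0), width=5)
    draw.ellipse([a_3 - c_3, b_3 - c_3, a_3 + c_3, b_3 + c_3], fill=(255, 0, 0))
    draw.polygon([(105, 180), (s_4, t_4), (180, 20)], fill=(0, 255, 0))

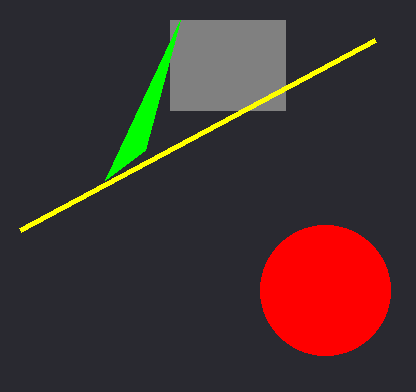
p_1 = 170, q_1 = 20, s_1 = 285, t_1 = 110, t_2 = 40, a_3 = 325, b_3 = 290, c_3 = 65, s_4 = 145, t_4 = 150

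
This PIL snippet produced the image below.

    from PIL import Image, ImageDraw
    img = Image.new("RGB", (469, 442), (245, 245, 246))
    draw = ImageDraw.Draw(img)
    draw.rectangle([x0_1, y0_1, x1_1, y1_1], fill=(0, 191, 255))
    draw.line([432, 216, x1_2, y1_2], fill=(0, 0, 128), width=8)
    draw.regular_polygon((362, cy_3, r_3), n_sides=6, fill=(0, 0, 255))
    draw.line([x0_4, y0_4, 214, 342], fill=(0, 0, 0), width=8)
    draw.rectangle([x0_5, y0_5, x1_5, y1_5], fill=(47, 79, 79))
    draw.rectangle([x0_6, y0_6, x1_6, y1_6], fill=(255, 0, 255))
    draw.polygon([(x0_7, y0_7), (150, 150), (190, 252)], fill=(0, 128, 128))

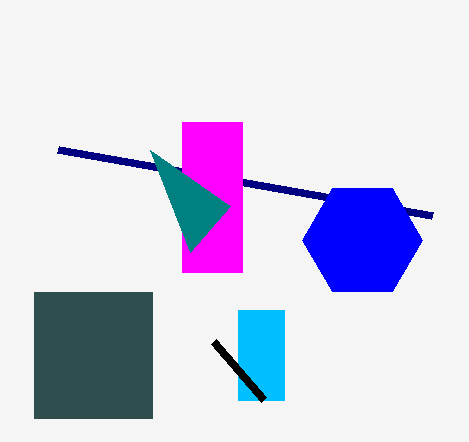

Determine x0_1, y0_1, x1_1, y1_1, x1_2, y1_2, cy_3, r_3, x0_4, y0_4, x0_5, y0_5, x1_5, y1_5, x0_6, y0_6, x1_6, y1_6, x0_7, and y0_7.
x0_1 = 238, y0_1 = 310, x1_1 = 284, y1_1 = 400, x1_2 = 58, y1_2 = 150, cy_3 = 240, r_3 = 60, x0_4 = 264, y0_4 = 400, x0_5 = 34, y0_5 = 292, x1_5 = 152, y1_5 = 418, x0_6 = 182, y0_6 = 122, x1_6 = 242, y1_6 = 272, x0_7 = 230, y0_7 = 206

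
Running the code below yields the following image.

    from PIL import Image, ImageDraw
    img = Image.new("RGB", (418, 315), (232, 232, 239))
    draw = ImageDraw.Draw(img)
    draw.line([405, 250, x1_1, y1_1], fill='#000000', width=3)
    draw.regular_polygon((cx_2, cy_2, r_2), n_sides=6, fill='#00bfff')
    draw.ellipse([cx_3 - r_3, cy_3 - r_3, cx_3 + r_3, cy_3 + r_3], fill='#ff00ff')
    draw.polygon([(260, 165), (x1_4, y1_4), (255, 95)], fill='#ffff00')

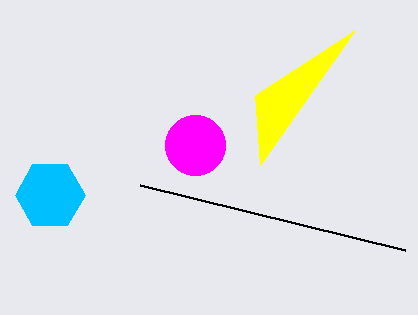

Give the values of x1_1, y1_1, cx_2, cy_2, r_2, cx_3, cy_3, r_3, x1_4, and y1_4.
x1_1 = 140
y1_1 = 185
cx_2 = 50
cy_2 = 195
r_2 = 35
cx_3 = 195
cy_3 = 145
r_3 = 30
x1_4 = 355
y1_4 = 30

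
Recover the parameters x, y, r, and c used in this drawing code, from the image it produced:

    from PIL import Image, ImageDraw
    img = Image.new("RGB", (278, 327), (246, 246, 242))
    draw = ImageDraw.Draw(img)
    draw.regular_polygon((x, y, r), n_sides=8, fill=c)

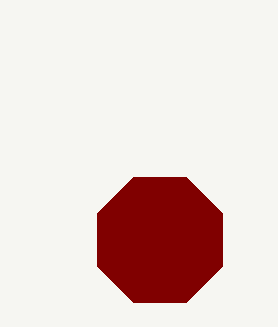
x = 160
y = 240
r = 68
c = 'maroon'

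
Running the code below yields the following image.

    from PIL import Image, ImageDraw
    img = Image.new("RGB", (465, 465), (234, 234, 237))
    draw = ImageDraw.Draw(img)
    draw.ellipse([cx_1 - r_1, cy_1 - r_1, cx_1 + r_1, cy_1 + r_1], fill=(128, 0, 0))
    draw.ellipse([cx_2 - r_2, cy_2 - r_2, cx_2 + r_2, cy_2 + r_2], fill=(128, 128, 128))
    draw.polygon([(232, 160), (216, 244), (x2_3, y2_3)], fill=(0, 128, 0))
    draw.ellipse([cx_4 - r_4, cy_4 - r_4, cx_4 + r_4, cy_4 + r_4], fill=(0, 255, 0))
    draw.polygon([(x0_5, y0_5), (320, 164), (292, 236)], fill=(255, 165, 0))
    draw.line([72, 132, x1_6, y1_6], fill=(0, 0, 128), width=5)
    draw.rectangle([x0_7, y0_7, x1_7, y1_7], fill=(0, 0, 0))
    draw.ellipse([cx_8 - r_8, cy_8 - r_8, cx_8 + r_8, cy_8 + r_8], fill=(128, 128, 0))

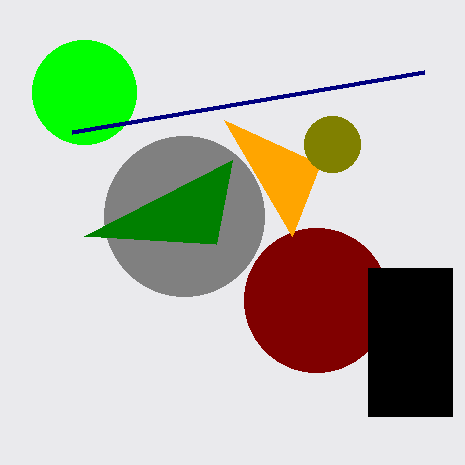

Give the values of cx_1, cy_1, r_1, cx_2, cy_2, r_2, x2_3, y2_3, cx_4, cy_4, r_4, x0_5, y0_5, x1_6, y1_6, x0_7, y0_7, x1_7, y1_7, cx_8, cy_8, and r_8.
cx_1 = 316; cy_1 = 300; r_1 = 72; cx_2 = 184; cy_2 = 216; r_2 = 80; x2_3 = 84; y2_3 = 236; cx_4 = 84; cy_4 = 92; r_4 = 52; x0_5 = 224; y0_5 = 120; x1_6 = 424; y1_6 = 72; x0_7 = 368; y0_7 = 268; x1_7 = 452; y1_7 = 416; cx_8 = 332; cy_8 = 144; r_8 = 28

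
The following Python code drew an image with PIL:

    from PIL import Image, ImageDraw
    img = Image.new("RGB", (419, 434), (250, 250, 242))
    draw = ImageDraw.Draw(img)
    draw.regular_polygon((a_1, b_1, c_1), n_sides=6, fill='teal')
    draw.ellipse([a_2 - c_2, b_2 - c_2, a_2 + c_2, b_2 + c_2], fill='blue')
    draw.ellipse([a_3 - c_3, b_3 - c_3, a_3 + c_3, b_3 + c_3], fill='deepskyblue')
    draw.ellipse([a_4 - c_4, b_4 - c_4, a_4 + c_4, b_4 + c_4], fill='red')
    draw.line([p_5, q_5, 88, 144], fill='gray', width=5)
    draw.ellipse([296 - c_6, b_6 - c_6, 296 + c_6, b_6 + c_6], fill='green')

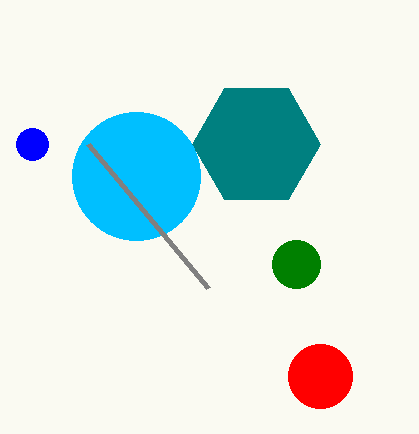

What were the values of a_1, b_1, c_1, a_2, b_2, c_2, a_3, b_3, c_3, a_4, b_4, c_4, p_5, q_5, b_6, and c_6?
a_1 = 256
b_1 = 144
c_1 = 64
a_2 = 32
b_2 = 144
c_2 = 16
a_3 = 136
b_3 = 176
c_3 = 64
a_4 = 320
b_4 = 376
c_4 = 32
p_5 = 208
q_5 = 288
b_6 = 264
c_6 = 24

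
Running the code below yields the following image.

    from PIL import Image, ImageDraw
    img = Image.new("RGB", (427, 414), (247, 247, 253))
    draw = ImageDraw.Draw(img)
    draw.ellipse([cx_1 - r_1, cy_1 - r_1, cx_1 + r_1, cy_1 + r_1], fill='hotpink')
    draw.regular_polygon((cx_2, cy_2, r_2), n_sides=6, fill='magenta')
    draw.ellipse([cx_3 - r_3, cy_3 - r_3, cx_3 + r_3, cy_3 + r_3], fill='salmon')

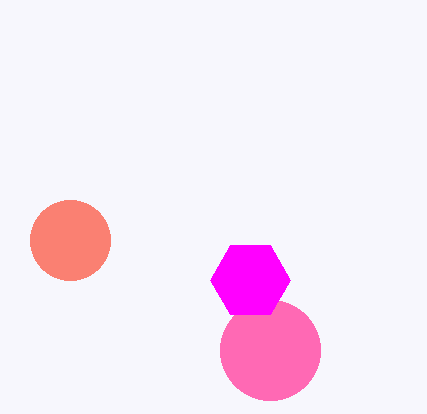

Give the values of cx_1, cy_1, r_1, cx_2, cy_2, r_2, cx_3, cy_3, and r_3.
cx_1 = 270, cy_1 = 350, r_1 = 50, cx_2 = 250, cy_2 = 280, r_2 = 40, cx_3 = 70, cy_3 = 240, r_3 = 40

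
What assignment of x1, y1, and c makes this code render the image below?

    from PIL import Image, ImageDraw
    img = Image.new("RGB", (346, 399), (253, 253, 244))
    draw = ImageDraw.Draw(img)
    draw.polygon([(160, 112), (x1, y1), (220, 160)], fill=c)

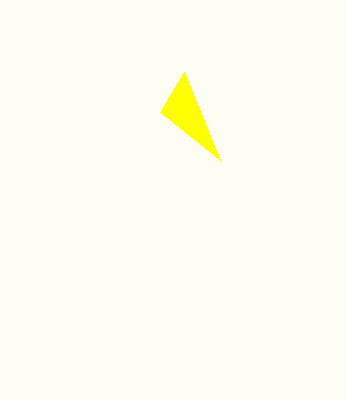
x1 = 184
y1 = 72
c = 'yellow'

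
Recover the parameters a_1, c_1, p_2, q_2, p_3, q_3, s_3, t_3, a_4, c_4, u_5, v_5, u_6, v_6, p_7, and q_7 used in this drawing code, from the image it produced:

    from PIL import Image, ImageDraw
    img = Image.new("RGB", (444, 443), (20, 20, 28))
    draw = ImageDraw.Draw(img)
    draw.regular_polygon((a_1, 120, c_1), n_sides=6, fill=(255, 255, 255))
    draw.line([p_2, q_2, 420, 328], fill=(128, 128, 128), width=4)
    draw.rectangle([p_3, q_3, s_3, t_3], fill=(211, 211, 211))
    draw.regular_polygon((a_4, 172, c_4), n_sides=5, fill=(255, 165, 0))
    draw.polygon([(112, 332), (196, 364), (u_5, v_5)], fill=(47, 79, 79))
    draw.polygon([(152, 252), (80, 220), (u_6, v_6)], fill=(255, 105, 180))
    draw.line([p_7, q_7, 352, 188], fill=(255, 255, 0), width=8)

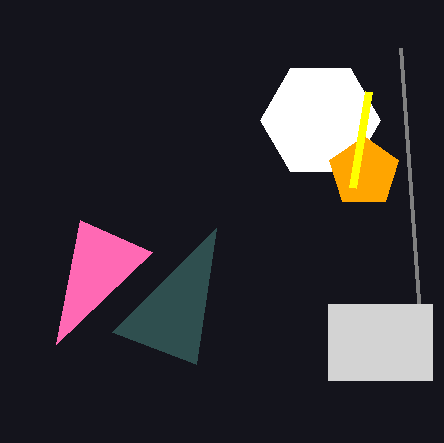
a_1 = 320
c_1 = 60
p_2 = 400
q_2 = 48
p_3 = 328
q_3 = 304
s_3 = 432
t_3 = 380
a_4 = 364
c_4 = 36
u_5 = 216
v_5 = 228
u_6 = 56
v_6 = 344
p_7 = 368
q_7 = 92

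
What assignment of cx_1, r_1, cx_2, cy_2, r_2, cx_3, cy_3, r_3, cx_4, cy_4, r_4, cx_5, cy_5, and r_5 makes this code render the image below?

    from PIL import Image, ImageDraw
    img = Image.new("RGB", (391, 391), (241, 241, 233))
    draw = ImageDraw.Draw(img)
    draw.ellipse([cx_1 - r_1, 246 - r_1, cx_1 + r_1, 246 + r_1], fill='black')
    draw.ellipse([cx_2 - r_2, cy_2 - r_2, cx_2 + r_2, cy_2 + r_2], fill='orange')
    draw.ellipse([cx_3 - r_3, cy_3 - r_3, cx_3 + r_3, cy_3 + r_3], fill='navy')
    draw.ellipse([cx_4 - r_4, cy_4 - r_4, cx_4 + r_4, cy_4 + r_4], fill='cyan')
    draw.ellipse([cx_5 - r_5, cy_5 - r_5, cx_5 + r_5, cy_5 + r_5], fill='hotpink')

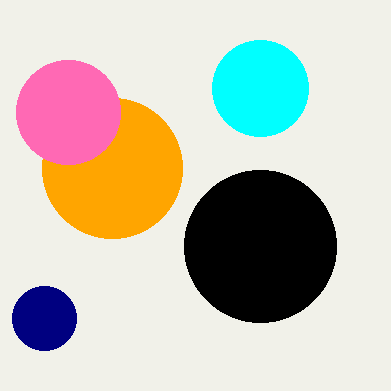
cx_1 = 260; r_1 = 76; cx_2 = 112; cy_2 = 168; r_2 = 70; cx_3 = 44; cy_3 = 318; r_3 = 32; cx_4 = 260; cy_4 = 88; r_4 = 48; cx_5 = 68; cy_5 = 112; r_5 = 52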